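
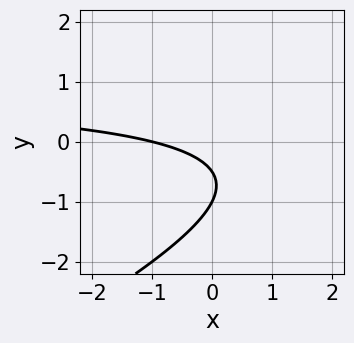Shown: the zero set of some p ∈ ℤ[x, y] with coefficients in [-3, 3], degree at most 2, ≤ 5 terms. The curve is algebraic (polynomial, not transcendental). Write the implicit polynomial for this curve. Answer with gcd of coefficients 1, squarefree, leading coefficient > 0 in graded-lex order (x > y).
x*y - 2*y^2 - x - 3*y - 1

1. The degree is 2 — no degree-1 curve has this shape.
2. From the visible intercepts: it meets the y-axis at y = -1 (among the integer gridlines); it meets the x-axis at x = -1 (among the integer gridlines).
3. Putting this together gives p.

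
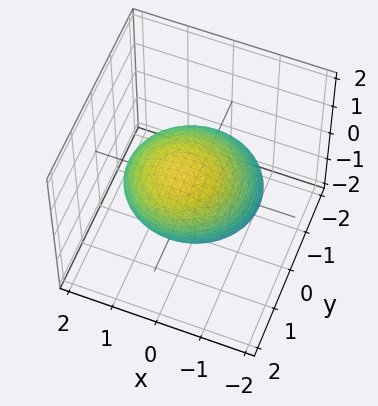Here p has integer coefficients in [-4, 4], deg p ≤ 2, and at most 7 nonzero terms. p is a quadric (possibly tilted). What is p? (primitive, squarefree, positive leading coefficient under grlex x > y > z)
(a) The degree is 2 — no degree-1 surface has this shape.
(b) The integer polynomial consistent with all of this is the stated p.

x^2 + y^2 - y*z + z^2 - 2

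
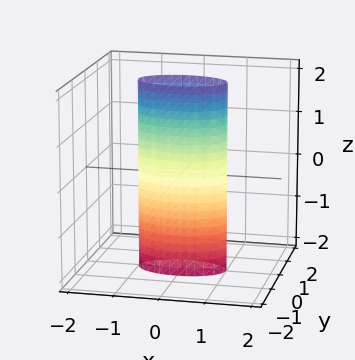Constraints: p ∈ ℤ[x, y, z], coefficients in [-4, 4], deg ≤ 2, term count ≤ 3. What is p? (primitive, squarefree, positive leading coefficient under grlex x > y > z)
1. Degree: constant cross-section along one axis; a quadric, so deg p = 2.
2. Symmetries: mirror symmetry x ↦ −x ⇒ only even powers of x; it's symmetric under z → −z, forcing even powers of z; the y ↦ −y reflection is a symmetry, so y appears only in even powers.
3. Observable constraints: among the integer gridlines, it crosses the x-axis at x ∈ {-1, 1}; it misses every integer gridline on the z-axis.
4. Together with the visible shape, these determine p as stated.

x^2 + 3*y^2 - 1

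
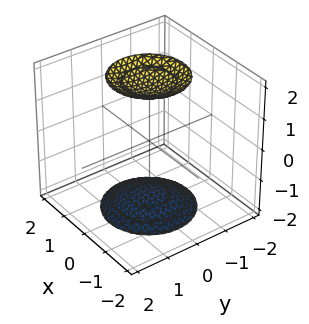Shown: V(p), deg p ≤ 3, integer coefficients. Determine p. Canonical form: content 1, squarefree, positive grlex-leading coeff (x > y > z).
x^2 + y^2 - z^2 + 3

(a) I count 2 distinct pieces. They look like related sheets of one shape, so recover p as a whole.
(b) deg p = 2. Two sheets facing apart; a quadric.
(c) Symmetries: mirror symmetry z ↦ −z ⇒ only even powers of z; every cross-section ⟂ z is a circle, so x, y appear only via x² + y².
(d) Against the integer gridlines: the surface avoids every integer x-axis point in the box; it misses every integer gridline on the y-axis; a circular section at z = 2 has radius exactly 1.
(e) Together with the visible shape, these determine p as stated.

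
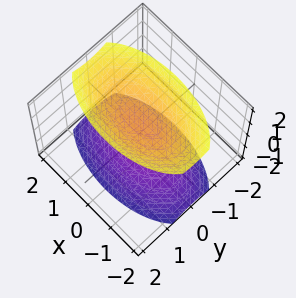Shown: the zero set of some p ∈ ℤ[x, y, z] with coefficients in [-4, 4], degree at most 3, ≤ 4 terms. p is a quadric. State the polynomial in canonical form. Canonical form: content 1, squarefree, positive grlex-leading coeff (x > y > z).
x^2 + 3*y^2 - 2*z^2 + 3

There are 2 components. They look like related sheets of one shape, so recover p as a whole.
The degree is 2 — two sheets facing apart; a quadric.
Symmetries: the x ↦ −x reflection is a symmetry, so x appears only in even powers; mirror symmetry z ↦ −z ⇒ only even powers of z; the y ↦ −y reflection is a symmetry, so y appears only in even powers.
Reading off the gridlines: the surface avoids every integer y-axis point in the box; the surface avoids every integer x-axis point in the box.
Solving for integer coefficients yields p as stated.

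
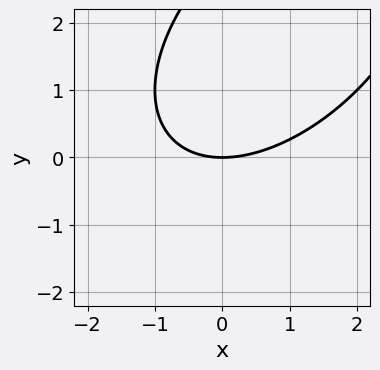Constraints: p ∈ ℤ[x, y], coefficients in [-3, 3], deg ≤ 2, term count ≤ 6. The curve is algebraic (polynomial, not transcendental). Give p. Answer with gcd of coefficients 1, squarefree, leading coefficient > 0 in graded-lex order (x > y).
x^2 - x*y + y^2 - 3*y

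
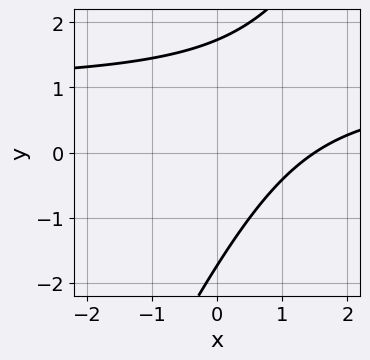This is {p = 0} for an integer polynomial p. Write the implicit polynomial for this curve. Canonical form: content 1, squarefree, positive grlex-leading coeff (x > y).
2*x*y - y^2 - 2*x + 3

The degree is 2 — a generic line meets the curve in up to 2 points.
Matching integer coefficients to the picture gives p.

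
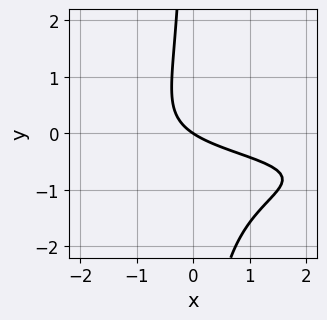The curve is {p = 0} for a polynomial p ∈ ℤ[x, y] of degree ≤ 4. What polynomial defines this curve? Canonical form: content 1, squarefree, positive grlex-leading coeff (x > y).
First, degree: a generic line meets the curve in up to 3 points, so deg p = 3.
Then, reading off the gridlines: one y-axis crossing is at y = 0; one x-axis crossing is at x = 0.
Finally, solving for integer coefficients yields p as stated.

3*x*y^2 + 3*x*y + 2*x + 3*y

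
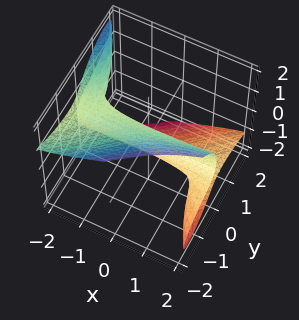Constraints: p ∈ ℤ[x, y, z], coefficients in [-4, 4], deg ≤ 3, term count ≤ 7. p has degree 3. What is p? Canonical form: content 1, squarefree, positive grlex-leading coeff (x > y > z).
3*x*y*z + y^3 + 2*z^3 + 3*y - z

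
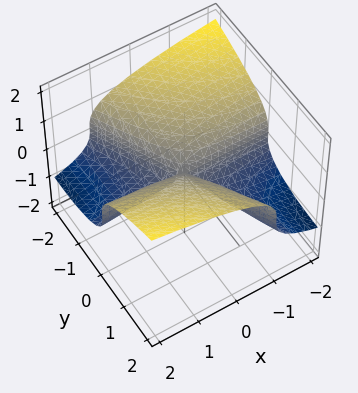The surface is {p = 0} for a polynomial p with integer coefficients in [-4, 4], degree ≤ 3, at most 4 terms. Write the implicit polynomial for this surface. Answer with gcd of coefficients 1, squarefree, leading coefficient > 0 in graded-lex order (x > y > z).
(a) deg p = 3.
(b) From the axis intercepts and sections: every point of the x-axis in the box is on the surface; it crosses the z-axis at the gridline z = 0; one y-axis crossing is at y = 0.
(c) The integer polynomial consistent with all of this is the stated p.

3*z^3 - 2*x*y - y^2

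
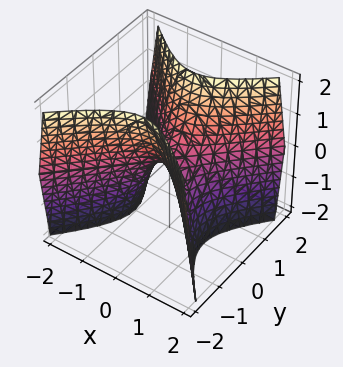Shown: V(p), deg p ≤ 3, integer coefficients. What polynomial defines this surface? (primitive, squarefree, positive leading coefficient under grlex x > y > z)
2*x^2 - 2*y^2 + z

The degree is 2 — a hyperbolic paraboloid; a quadric.
Symmetries: the y ↦ −y reflection is a symmetry, so y appears only in even powers; it's symmetric under x → −x, forcing even powers of x.
Checking where it meets the axes: it meets the y-axis at y = 0 (among the integer gridlines); one x-axis crossing is at x = 0; one z-axis crossing is at z = 0.
These observations pin down the coefficients.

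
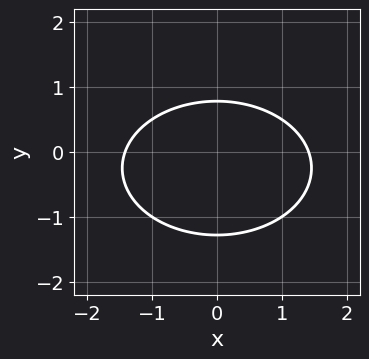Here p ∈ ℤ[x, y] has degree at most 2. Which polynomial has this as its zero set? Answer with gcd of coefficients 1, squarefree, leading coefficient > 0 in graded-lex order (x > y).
x^2 + 2*y^2 + y - 2

deg p = 2. A generic line meets the curve in up to 2 points.
Symmetries: mirror symmetry x ↦ −x ⇒ only even powers of x.
Fitting integer coefficients to these (and the overall shape) gives p.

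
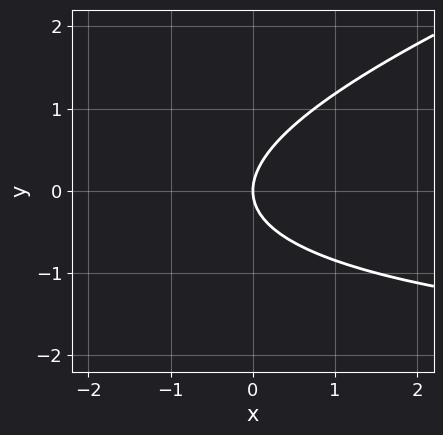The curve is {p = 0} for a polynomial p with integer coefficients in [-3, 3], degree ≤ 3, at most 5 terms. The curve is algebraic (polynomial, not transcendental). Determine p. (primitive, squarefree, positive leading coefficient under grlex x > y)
(a) deg p = 2.
(b) From the axis intercepts and sections: it crosses the y-axis at the gridline y = 0; it meets the x-axis at x = 0 (among the integer gridlines).
(c) Assembling these constraints gives the stated polynomial.

x*y - 3*y^2 + 3*x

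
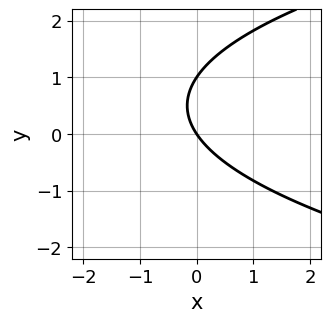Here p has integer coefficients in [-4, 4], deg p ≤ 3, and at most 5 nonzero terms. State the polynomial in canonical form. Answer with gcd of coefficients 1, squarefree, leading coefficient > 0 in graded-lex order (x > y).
(a) deg p = 2.
(b) Checking where it meets the axes: the y-axis gridline crossings are at y ∈ {0, 1}; it crosses the x-axis at the gridline x = 0.
(c) Solving for integer coefficients yields p as stated.

2*y^2 - 3*x - 2*y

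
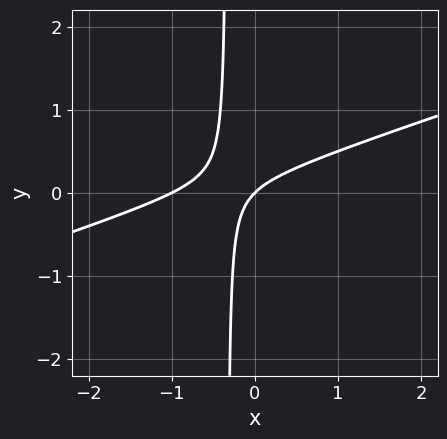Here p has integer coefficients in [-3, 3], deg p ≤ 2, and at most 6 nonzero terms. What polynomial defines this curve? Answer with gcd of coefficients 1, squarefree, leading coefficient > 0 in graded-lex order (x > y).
x^2 - 3*x*y + x - y

First, degree: the shape is more complex than any degree-1 curve, so deg p = 2.
Then, from the visible intercepts: the x-axis gridline crossings are at x ∈ {-1, 0}; it crosses the y-axis at the gridline y = 0.
Finally, matching integer coefficients to the picture gives p.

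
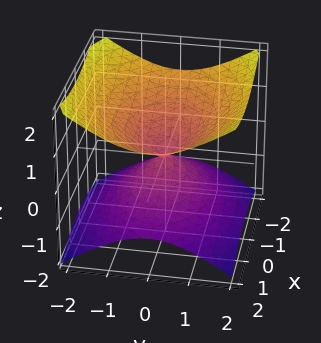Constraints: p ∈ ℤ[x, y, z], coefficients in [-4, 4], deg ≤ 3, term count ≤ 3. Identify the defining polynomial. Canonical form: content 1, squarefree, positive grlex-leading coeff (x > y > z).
First, deg p = 2. Two nappes meeting at a single point; a quadric.
Then, symmetries: the z ↦ −z reflection is a symmetry, so z appears only in even powers; the x ↦ −x reflection is a symmetry, so x appears only in even powers; it's symmetric under y → −y, forcing even powers of y.
Next, from the visible intercepts: one x-axis crossing is at x = 0; it crosses the z-axis at the gridline z = 0; one y-axis crossing is at y = 0.
Finally, the integer polynomial consistent with all of this is the stated p.

x^2 + 2*y^2 - 3*z^2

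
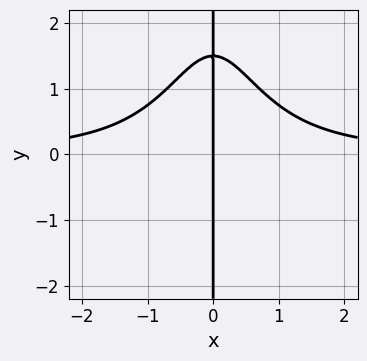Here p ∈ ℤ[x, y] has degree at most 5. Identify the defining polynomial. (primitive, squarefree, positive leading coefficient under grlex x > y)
Degree: a generic line meets the curve in up to 4 points, so deg p = 4.
Reading off the gridlines: the visible y-axis segment lies entirely on the curve; it meets the x-axis at x = 0 (among the integer gridlines).
These observations pin down the coefficients.

2*x^3*y + 2*x*y - 3*x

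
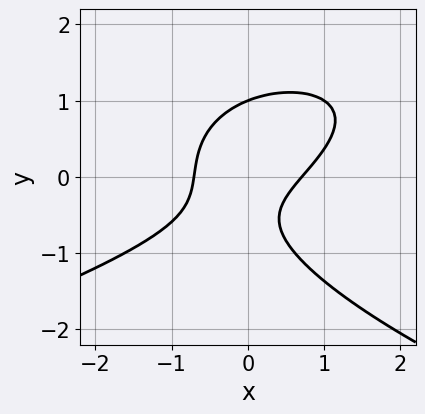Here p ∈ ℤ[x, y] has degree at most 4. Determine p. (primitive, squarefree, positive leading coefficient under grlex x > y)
(a) Degree: the shape is more complex than any degree-2 curve, so deg p = 3.
(b) From the visible intercepts: it crosses the y-axis at the gridline y = 1.
(c) Together with the visible shape, these determine p as stated.

2*y^3 + 2*x^2 - 2*x*y - y - 1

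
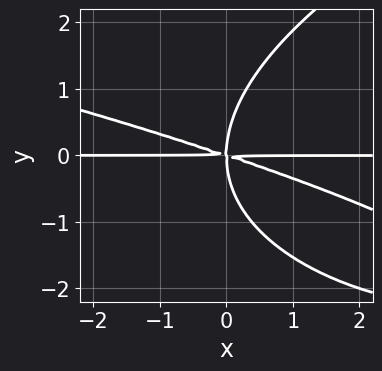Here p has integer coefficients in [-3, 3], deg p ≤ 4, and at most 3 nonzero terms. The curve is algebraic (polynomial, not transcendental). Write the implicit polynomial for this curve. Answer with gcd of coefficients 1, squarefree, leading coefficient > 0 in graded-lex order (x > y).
y^4 - x^2*y - 3*x*y^2

First, degree: no degree-3 curve has this shape, so deg p = 4.
Next, from the axis intercepts and sections: the visible x-axis segment lies entirely on the curve.
Finally, putting this together gives p.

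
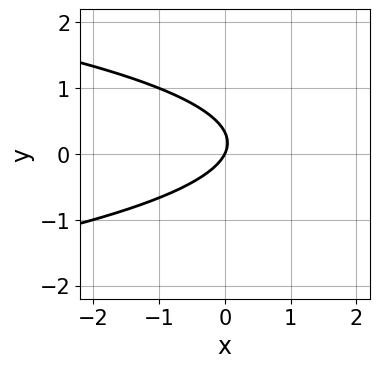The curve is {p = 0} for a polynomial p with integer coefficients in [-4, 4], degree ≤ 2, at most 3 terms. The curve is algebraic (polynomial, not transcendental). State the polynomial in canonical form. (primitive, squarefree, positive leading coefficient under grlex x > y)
First, deg p = 2. No degree-1 curve has this shape.
Then, against the integer gridlines: it meets the x-axis at x = 0 (among the integer gridlines); it crosses the y-axis at the gridline y = 0.
Finally, solving for integer coefficients yields p as stated.

3*y^2 + 2*x - y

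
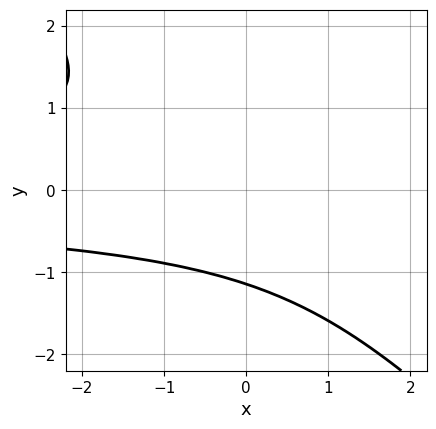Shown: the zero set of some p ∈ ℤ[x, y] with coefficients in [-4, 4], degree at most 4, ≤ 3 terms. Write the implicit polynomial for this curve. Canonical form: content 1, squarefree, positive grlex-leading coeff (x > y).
2*x*y^2 + 2*y^3 + 3

First, the degree is 3 — no degree-2 curve has this shape.
Next, observable constraints: it misses every integer gridline on the x-axis.
Finally, matching integer coefficients to the picture gives p.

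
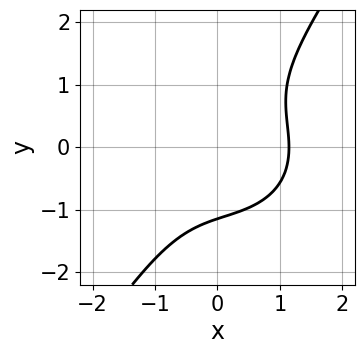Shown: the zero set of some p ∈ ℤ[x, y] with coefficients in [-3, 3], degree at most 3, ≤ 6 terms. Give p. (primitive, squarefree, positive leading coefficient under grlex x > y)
2*x^3 + 2*x*y^2 - 2*y^3 - 3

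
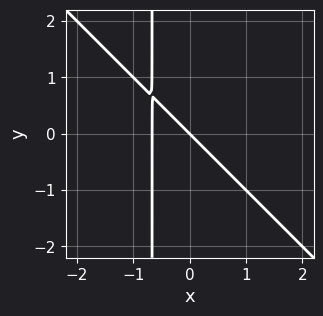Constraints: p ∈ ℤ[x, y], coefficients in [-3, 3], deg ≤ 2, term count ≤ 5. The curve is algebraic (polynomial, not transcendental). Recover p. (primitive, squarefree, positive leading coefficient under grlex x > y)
3*x^2 + 3*x*y + 2*x + 2*y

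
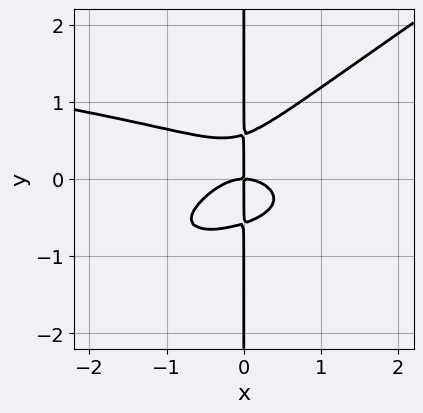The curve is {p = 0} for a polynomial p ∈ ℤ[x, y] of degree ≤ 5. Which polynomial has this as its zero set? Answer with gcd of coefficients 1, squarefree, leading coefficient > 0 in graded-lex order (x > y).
1. The degree is 4 — a generic line meets the curve in up to 4 points.
2. From the visible intercepts: every point of the y-axis in the box is on the curve; one x-axis crossing is at x = 0.
3. Assembling these constraints gives the stated polynomial.

2*x^2*y^2 - 3*x*y^3 + x^3 + x*y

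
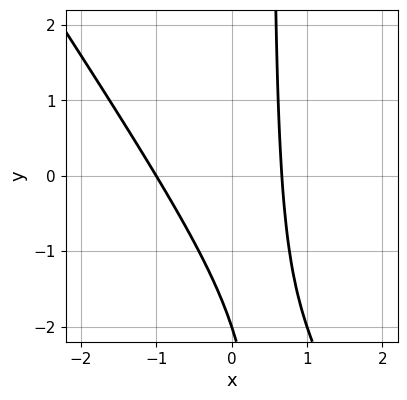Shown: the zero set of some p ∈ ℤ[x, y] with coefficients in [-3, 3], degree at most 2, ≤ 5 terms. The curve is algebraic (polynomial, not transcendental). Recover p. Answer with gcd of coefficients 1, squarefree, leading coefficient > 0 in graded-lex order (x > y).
(a) The degree is 2 — no degree-1 curve has this shape.
(b) Against the integer gridlines: it meets the y-axis at y = -2 (among the integer gridlines); one x-axis crossing is at x = -1.
(c) Matching integer coefficients to the picture gives p.

3*x^2 + 2*x*y + x - y - 2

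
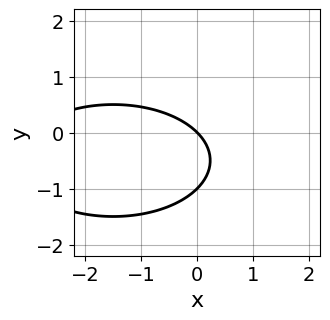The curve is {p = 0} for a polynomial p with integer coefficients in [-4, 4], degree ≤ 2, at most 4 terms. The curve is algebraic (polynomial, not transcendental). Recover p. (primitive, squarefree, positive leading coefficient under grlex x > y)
x^2 + 3*y^2 + 3*x + 3*y

First, degree: no degree-1 curve has this shape, so deg p = 2.
Then, from the axis intercepts and sections: the y-axis gridline crossings are at y ∈ {-1, 0}; it meets the x-axis at x = 0 (among the integer gridlines).
Finally, matching integer coefficients to the picture gives p.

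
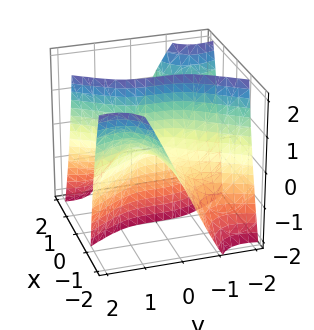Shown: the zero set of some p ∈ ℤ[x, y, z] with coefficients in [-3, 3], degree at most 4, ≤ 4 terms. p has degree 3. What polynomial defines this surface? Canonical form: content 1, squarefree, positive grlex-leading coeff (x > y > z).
3*x^2*y - y^3 + 3*x*z

First, deg p = 3. No degree-2 surface has this shape.
Then, observable constraints: the visible z-axis segment lies entirely on the surface; every point of the x-axis in the box is on the surface.
Finally, the integer polynomial consistent with all of this is the stated p.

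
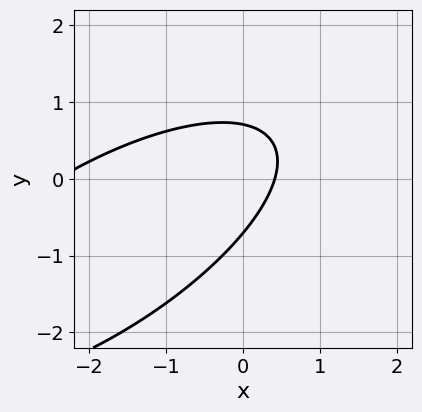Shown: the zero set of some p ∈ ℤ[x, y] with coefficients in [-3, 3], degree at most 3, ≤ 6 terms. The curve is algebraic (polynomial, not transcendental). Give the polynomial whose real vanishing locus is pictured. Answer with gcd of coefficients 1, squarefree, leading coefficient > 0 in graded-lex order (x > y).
(a) Degree: no degree-1 curve has this shape, so deg p = 2.
(b) Matching integer coefficients to the picture gives p.

x^2 - 2*x*y + 2*y^2 + 2*x - 1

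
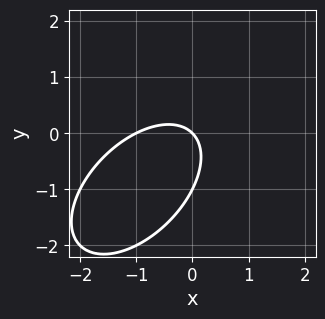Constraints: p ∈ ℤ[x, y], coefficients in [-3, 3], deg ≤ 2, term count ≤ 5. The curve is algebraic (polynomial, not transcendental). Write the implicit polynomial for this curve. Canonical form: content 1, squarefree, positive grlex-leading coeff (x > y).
Degree: the shape is more complex than any degree-1 curve, so deg p = 2.
Reading off the gridlines: the y-axis gridline crossings are at y ∈ {-1, 0}; the x-axis gridline crossings are at x ∈ {-1, 0}.
Fitting integer coefficients to these (and the overall shape) gives p.

x^2 - x*y + y^2 + x + y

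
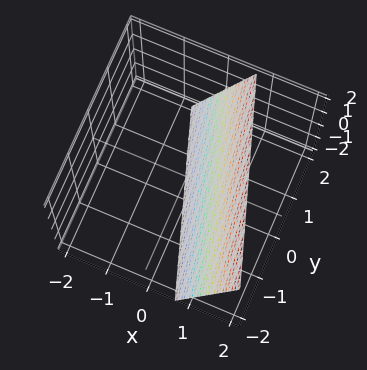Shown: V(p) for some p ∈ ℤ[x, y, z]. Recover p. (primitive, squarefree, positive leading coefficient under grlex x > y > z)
First, deg p = 1. The surface is flat (a plane).
Next, against the integer gridlines: it meets the z-axis at z = -2 (among the integer gridlines); it meets the y-axis at y = 2 (among the integer gridlines).
Finally, together with the visible shape, these determine p as stated.

3*x + y - z - 2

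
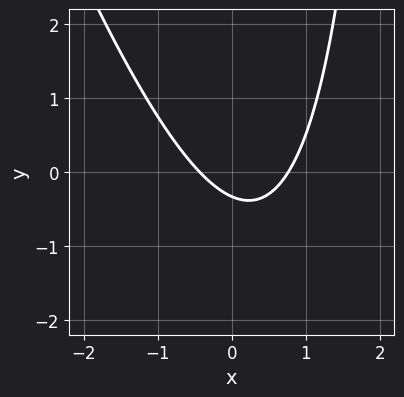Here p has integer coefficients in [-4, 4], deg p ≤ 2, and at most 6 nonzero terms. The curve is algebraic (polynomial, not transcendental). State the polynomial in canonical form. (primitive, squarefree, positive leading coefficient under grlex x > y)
(a) Degree: no degree-1 curve has this shape, so deg p = 2.
(b) Matching integer coefficients to the picture gives p.

3*x^2 + x*y - x - 3*y - 1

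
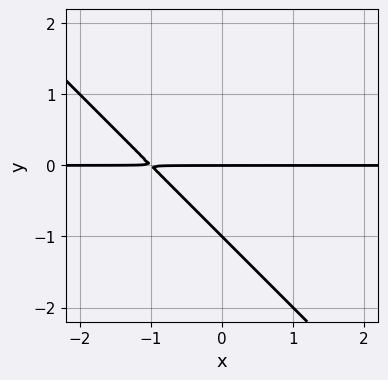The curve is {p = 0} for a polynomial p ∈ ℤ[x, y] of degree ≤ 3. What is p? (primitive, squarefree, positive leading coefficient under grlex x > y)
x*y + y^2 + y

1. The degree is 2 — a generic line meets the curve in up to 2 points.
2. Reading off the gridlines: the y-axis gridline crossings are at y ∈ {-1, 0}; every point of the x-axis in the box is on the curve.
3. Assembling these constraints gives the stated polynomial.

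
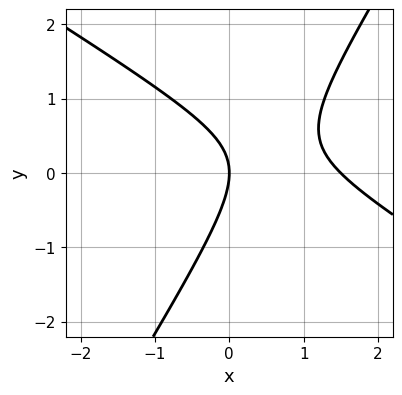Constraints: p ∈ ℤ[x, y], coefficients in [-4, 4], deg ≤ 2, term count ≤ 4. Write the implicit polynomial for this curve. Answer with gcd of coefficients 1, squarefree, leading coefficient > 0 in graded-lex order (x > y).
2*x^2 + 2*x*y - 2*y^2 - 3*x

deg p = 2.
Reading off the gridlines: it meets the y-axis at y = 0 (among the integer gridlines); it meets the x-axis at x = 0 (among the integer gridlines).
Matching integer coefficients to the picture gives p.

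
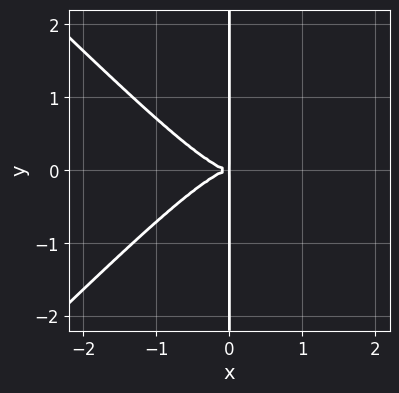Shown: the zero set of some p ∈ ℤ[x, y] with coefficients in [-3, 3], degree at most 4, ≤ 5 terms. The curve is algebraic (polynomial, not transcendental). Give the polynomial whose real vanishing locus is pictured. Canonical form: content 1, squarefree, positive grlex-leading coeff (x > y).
x^4 - x^2*y^2 + x*y^2

1. The degree is 4 — no degree-3 curve has this shape.
2. Symmetries: the y ↦ −y reflection is a symmetry, so y appears only in even powers.
3. Observable constraints: the visible y-axis segment lies entirely on the curve.
4. Assembling these constraints gives the stated polynomial.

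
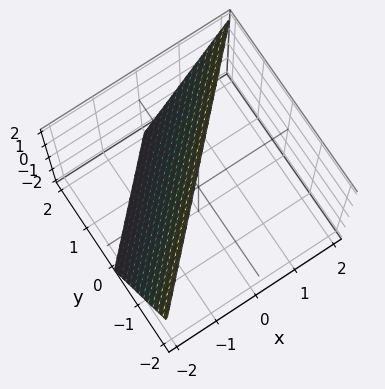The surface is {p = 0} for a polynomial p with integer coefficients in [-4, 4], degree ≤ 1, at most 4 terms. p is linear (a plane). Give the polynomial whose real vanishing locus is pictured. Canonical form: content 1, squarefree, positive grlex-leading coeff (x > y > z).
1. deg p = 1. Every cross-section is a straight line — this is a plane.
2. Observable constraints: it meets the z-axis at z = 2 (among the integer gridlines); it crosses the x-axis at the gridline x = -1; one y-axis crossing is at y = 1.
3. Together with the visible shape, these determine p as stated.

2*x - 2*y - z + 2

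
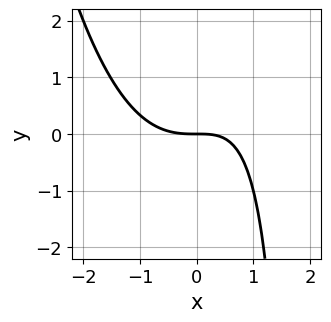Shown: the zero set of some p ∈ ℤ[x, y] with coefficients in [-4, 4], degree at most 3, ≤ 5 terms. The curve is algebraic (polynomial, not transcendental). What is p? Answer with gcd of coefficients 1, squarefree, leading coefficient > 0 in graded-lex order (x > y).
The degree is 3 — a generic line meets the curve in up to 3 points.
From the axis intercepts and sections: it meets the y-axis at y = 0 (among the integer gridlines); it meets the x-axis at x = 0 (among the integer gridlines).
Fitting integer coefficients to these (and the overall shape) gives p.

x^3 - x*y + 2*y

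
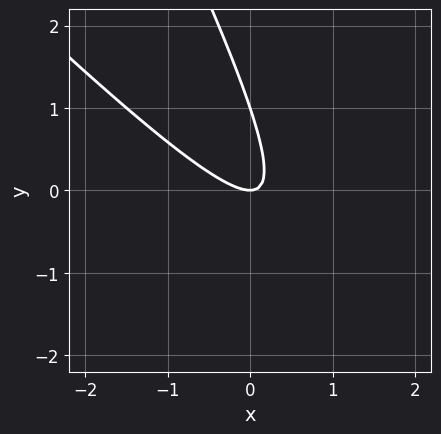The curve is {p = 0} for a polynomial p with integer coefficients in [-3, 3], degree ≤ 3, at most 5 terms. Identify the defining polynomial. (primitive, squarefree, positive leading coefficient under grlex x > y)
2*x^2 + 3*x*y + y^2 - y

1. The degree is 2 — no degree-1 curve has this shape.
2. Reading off the gridlines: among the integer gridlines, it crosses the y-axis at y ∈ {0, 1}; one x-axis crossing is at x = 0.
3. Together with the visible shape, these determine p as stated.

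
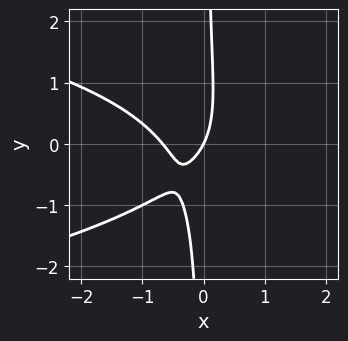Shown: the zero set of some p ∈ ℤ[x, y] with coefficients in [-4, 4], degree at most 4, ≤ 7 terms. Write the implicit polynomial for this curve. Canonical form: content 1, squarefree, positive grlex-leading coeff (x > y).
3*x*y^2 + 3*x^2 + x*y + 2*x - y

1. Degree: the shape is more complex than any degree-2 curve, so deg p = 3.
2. From the axis intercepts and sections: one y-axis crossing is at y = 0; it meets the x-axis at x = 0 (among the integer gridlines).
3. The integer polynomial consistent with all of this is the stated p.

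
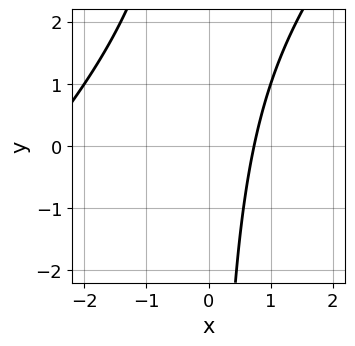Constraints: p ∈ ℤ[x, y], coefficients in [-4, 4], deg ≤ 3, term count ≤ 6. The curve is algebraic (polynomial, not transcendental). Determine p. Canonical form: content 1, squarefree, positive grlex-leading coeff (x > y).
x^2 - x*y + 2*x - 2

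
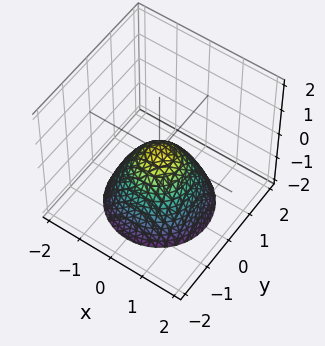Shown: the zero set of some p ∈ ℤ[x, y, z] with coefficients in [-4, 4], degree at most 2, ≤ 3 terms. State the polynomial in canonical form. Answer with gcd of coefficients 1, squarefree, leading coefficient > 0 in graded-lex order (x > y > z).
x^2 + y^2 + z

1. The degree is 2 — a single bowl opening along one axis; a quadric.
2. Symmetries: rotational symmetry about the z-axis ⇒ p depends on x, y only through x² + y².
3. From the visible intercepts: it crosses the z-axis at the gridline z = 0; it crosses the y-axis at the gridline y = 0.
4. The integer polynomial consistent with all of this is the stated p.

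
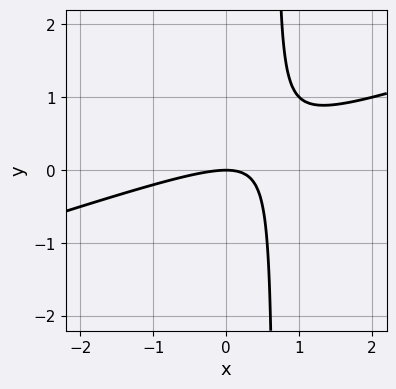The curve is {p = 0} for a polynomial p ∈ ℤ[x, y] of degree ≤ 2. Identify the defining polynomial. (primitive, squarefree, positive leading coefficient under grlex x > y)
x^2 - 3*x*y + 2*y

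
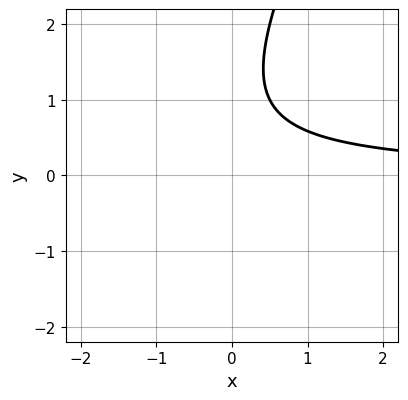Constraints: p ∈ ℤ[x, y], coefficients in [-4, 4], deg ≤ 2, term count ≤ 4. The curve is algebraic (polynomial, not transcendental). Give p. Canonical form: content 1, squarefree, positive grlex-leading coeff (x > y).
(a) Degree: a generic line meets the curve in up to 2 points, so deg p = 2.
(b) From the visible intercepts: it misses every integer gridline on the y-axis; no x-intercept at any integer in the box.
(c) Putting this together gives p.

2*x*y - y^2 + 2*y - 2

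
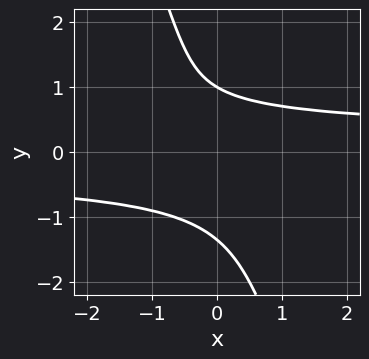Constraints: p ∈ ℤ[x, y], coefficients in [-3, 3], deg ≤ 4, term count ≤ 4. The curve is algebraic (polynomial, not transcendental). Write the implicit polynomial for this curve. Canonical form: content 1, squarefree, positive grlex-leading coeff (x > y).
1. The degree is 4 — no degree-3 curve has this shape.
2. Observable constraints: no x-intercept at any integer in the box; it meets the y-axis at y = 1 (among the integer gridlines).
3. Solving for integer coefficients yields p as stated.

3*x*y^3 + y^4 + y - 2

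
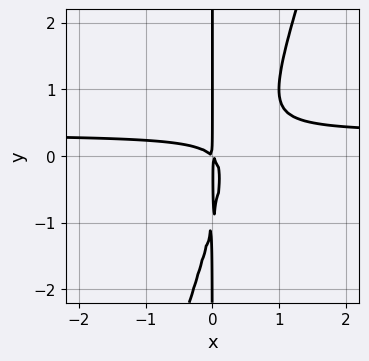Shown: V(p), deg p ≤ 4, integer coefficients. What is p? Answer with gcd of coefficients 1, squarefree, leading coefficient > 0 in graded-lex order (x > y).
deg p = 3.
From the axis intercepts and sections: every point of the y-axis in the box is on the curve.
Putting this together gives p.

3*x^2*y - x*y^2 - x^2 - x*y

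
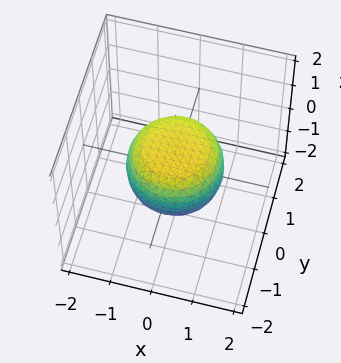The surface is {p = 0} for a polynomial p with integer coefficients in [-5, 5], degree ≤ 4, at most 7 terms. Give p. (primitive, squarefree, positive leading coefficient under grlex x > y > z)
2*x^4 + 4*x^2*y^2 + 2*y^4 - x^2 - y^2 + 3*z^2 - 2

Degree: the shape is more complex than any degree-3 surface, so deg p = 4.
Symmetries: the surface is invariant under rotation about z: p = q(x² + y², z).
Observable constraints: a circular section at z = 0 has radius between 1 and 2.
These observations pin down the coefficients.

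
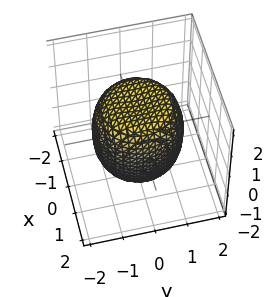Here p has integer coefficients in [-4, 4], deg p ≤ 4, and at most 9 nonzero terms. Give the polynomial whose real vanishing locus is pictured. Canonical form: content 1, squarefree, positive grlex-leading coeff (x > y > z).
2*x^4 + 4*x^2*y^2 + 2*y^4 - 2*x^2 - 2*y^2 + 2*z^2 - 3

1. Degree: the shape is more complex than any degree-3 surface, so deg p = 4.
2. Symmetries: every cross-section ⟂ z is a circle, so x, y appear only via x² + y².
3. From the visible intercepts: a circular section at z = 0 has radius between 1 and 2.
4. Matching integer coefficients to the picture gives p.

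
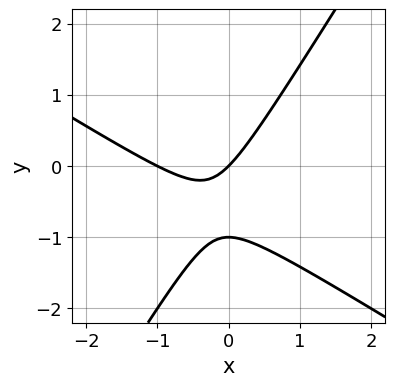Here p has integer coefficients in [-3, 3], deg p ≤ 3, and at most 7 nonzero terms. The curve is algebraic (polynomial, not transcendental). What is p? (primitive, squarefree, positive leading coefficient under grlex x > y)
Degree: a generic line meets the curve in up to 2 points, so deg p = 2.
From the visible intercepts: the y-axis gridline crossings are at y ∈ {-1, 0}; the x-axis gridline crossings are at x ∈ {-1, 0}.
Matching integer coefficients to the picture gives p.

x^2 + x*y - y^2 + x - y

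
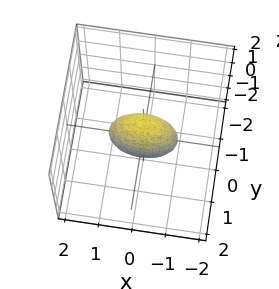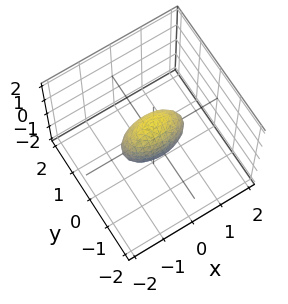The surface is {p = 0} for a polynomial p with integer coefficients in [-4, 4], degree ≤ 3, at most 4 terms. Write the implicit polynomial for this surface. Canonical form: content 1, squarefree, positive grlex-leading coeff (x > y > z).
deg p = 2. Bounded and convex; a quadric.
Symmetries: it's symmetric under x → −x, forcing even powers of x; the z ↦ −z reflection is a symmetry, so z appears only in even powers; the y ↦ −y reflection is a symmetry, so y appears only in even powers.
Reading off the gridlines: the x-axis gridline crossings are at x ∈ {-1, 1}; the z-axis gridline crossings are at z ∈ {-1, 1}.
Fitting integer coefficients to these (and the overall shape) gives p.

x^2 + 3*y^2 + z^2 - 1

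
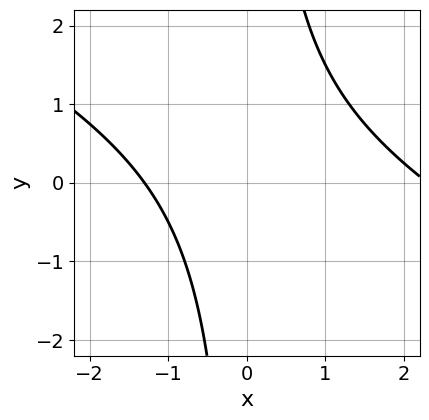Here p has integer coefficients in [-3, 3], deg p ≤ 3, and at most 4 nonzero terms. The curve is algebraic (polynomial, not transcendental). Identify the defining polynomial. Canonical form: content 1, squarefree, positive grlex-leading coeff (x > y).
(a) The degree is 2 — a generic line meets the curve in up to 2 points.
(b) From the axis intercepts and sections: it misses every integer gridline on the y-axis.
(c) The integer polynomial consistent with all of this is the stated p.

x^2 + 2*x*y - x - 3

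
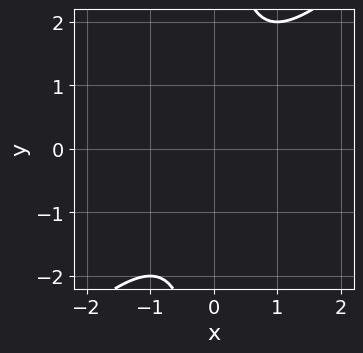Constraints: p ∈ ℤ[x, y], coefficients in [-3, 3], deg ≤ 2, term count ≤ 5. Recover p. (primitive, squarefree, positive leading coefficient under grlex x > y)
(a) deg p = 2.
(b) Observable constraints: no x-intercept at any integer in the box; the curve avoids every integer y-axis point in the box.
(c) Matching integer coefficients to the picture gives p.

x^2 - x*y + 1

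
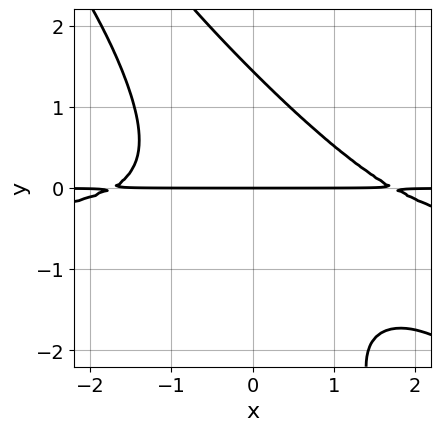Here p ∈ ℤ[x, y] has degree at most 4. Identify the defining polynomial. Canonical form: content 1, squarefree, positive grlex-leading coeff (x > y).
2*x^2*y^2 + 3*x*y^3 + y^4 + x^2*y - 3*y

(a) Degree: no degree-3 curve has this shape, so deg p = 4.
(b) From the axis intercepts and sections: it meets the y-axis at y = 0 (among the integer gridlines); the visible x-axis segment lies entirely on the curve.
(c) The integer polynomial consistent with all of this is the stated p.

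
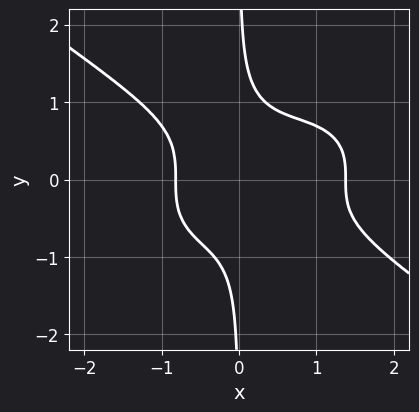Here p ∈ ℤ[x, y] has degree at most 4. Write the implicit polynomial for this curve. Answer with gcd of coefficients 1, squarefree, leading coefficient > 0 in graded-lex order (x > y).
x^4 + 3*x*y^3 - x^3 - 1

First, degree: the shape is more complex than any degree-3 curve, so deg p = 4.
Then, from the visible intercepts: no y-intercept at any integer in the box.
Finally, these observations pin down the coefficients.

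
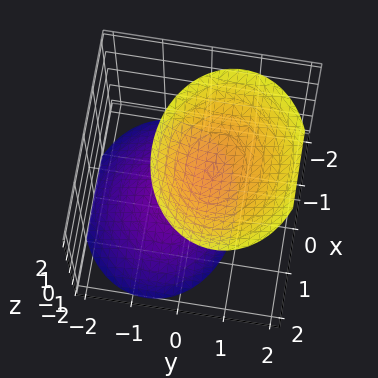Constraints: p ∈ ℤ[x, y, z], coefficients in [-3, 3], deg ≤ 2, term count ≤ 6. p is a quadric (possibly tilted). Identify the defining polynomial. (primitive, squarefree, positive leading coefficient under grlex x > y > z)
1. I count 2 distinct pieces. They look like related sheets of one shape, so recover p as a whole.
2. deg p = 2. No degree-1 surface has this shape.
3. Against the integer gridlines: the surface avoids every integer y-axis point in the box; it misses every integer gridline on the x-axis.
4. Putting this together gives p.

2*x^2 + 3*y^2 - 2*y*z - 2*z^2 + 3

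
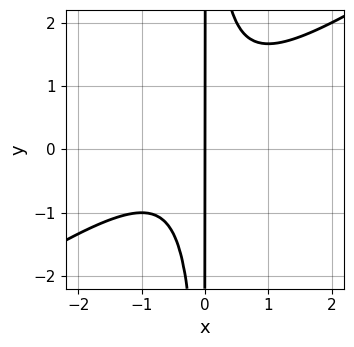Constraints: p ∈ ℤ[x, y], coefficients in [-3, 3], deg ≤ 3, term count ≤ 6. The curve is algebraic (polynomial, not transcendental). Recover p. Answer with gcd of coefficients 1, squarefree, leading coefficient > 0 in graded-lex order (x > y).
First, the degree is 3 — no degree-2 curve has this shape.
Next, from the visible intercepts: the visible y-axis segment lies entirely on the curve; it crosses the x-axis at the gridline x = 0.
Finally, solving for integer coefficients yields p as stated.

2*x^3 - 3*x^2*y + x^2 + 2*x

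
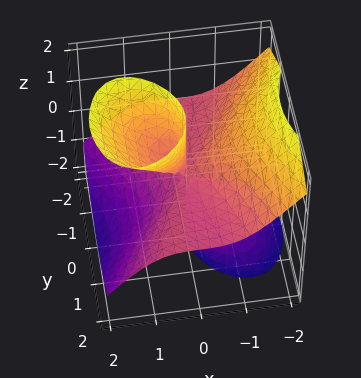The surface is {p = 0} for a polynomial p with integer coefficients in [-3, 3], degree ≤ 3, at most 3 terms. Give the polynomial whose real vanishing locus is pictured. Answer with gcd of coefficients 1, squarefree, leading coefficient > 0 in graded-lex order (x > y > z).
x^3 - x*z^2 + y^2*z

First, the picture has 2 separate pieces.
Then, degree: the shape is more complex than any degree-2 surface, so deg p = 3.
Then, reading off the gridlines: the visible z-axis segment lies entirely on the surface; it meets the x-axis at x = 0 (among the integer gridlines); every point of the y-axis in the box is on the surface.
Finally, together with the visible shape, these determine p as stated.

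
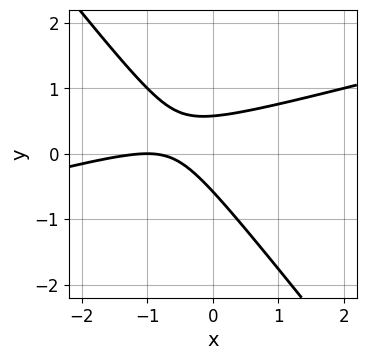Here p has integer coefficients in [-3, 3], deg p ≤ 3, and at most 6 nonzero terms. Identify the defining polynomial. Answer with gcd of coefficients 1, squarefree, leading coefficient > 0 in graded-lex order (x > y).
x^2 - 3*x*y - 3*y^2 + 2*x + 1

1. The degree is 2 — no degree-1 curve has this shape.
2. Against the integer gridlines: one x-axis crossing is at x = -1.
3. Solving for integer coefficients yields p as stated.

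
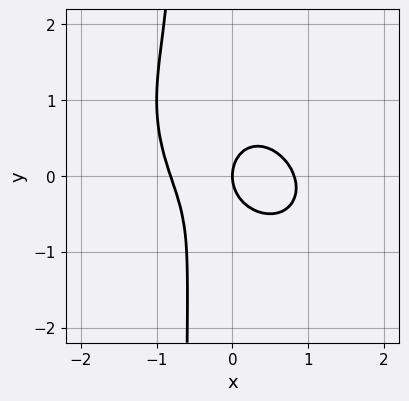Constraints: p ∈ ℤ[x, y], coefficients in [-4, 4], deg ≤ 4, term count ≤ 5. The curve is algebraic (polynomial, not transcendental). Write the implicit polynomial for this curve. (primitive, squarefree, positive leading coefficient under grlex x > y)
3*x^3 + 2*x^2*y + 3*x*y^2 + 2*y^2 - 2*x

(a) The degree is 3 — no degree-2 curve has this shape.
(b) From the visible intercepts: it crosses the x-axis at the gridline x = 0; it crosses the y-axis at the gridline y = 0.
(c) Assembling these constraints gives the stated polynomial.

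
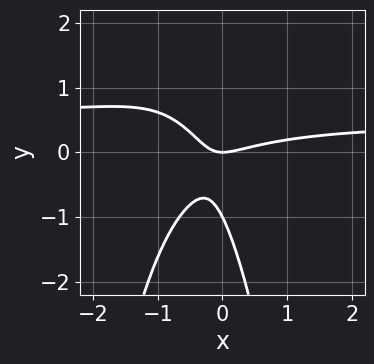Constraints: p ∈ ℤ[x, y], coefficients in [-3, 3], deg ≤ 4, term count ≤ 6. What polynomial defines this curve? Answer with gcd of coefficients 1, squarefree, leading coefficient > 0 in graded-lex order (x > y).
(a) The degree is 3 — no degree-2 curve has this shape.
(b) Against the integer gridlines: among the integer gridlines, it crosses the y-axis at y ∈ {-1, 0}; it crosses the x-axis at the gridline x = 0.
(c) Assembling these constraints gives the stated polynomial.

2*x^2*y - x^2 + 2*x*y + y^2 + y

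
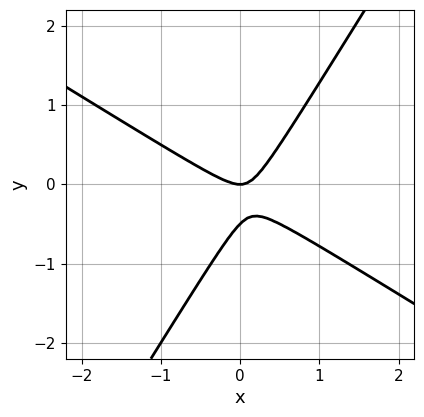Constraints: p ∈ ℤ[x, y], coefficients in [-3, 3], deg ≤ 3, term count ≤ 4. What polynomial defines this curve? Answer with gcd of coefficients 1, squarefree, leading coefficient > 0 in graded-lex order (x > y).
First, degree: no degree-1 curve has this shape, so deg p = 2.
Then, from the axis intercepts and sections: it crosses the x-axis at the gridline x = 0; it crosses the y-axis at the gridline y = 0.
Finally, these observations pin down the coefficients.

2*x^2 + 2*x*y - 2*y^2 - y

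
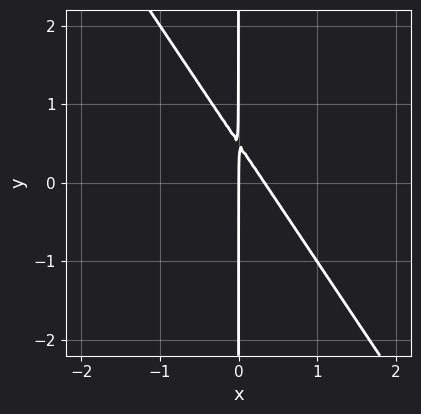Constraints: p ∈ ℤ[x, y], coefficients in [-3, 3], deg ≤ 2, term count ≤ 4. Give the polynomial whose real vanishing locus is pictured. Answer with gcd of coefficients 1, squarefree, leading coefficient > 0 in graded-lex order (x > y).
3*x^2 + 2*x*y - x

(a) deg p = 2. The shape is more complex than any degree-1 curve.
(b) Checking where it meets the axes: it crosses the x-axis at the gridline x = 0; every point of the y-axis in the box is on the curve.
(c) Fitting integer coefficients to these (and the overall shape) gives p.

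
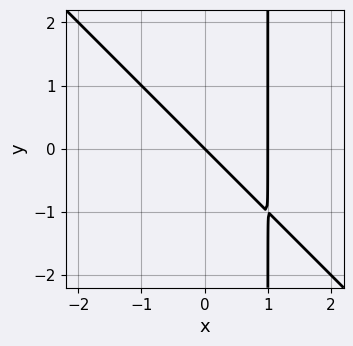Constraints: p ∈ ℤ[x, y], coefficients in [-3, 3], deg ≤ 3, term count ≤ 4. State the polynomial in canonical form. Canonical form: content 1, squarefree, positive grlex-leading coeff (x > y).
x^2 + x*y - x - y

Degree: a generic line meets the curve in up to 2 points, so deg p = 2.
From the axis intercepts and sections: it crosses the y-axis at the gridline y = 0; the x-axis gridline crossings are at x ∈ {0, 1}.
Fitting integer coefficients to these (and the overall shape) gives p.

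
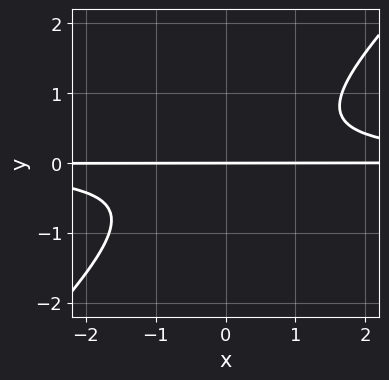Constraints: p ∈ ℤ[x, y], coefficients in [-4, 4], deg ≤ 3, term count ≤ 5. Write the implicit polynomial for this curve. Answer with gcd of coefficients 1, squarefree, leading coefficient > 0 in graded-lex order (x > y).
First, degree: no degree-2 curve has this shape, so deg p = 3.
Then, from the visible intercepts: every point of the x-axis in the box is on the curve; one y-axis crossing is at y = 0.
Finally, fitting integer coefficients to these (and the overall shape) gives p.

3*x*y^2 - 3*y^3 - 2*y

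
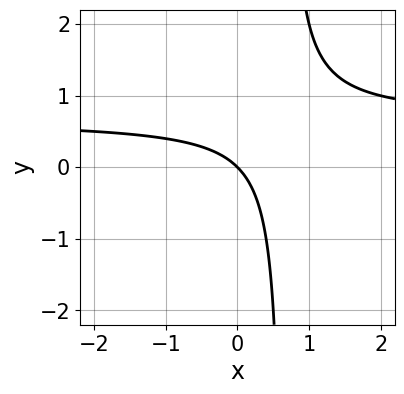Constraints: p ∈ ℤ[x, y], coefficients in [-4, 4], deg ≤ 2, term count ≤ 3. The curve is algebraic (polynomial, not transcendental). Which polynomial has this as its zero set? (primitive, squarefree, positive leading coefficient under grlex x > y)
(a) The degree is 2 — a generic line meets the curve in up to 2 points.
(b) From the axis intercepts and sections: one x-axis crossing is at x = 0; one y-axis crossing is at y = 0.
(c) Putting this together gives p.

3*x*y - 2*x - 2*y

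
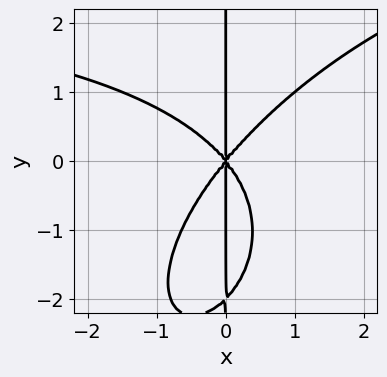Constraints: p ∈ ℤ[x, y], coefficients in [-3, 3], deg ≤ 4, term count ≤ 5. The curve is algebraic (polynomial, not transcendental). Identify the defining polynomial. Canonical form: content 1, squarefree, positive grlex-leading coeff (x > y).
x^3*y - x^2*y^2 + x*y^3 - 3*x^3 + 2*x*y^2

(a) Degree: no degree-3 curve has this shape, so deg p = 4.
(b) Observable constraints: every point of the y-axis in the box is on the curve; one x-axis crossing is at x = 0.
(c) Matching integer coefficients to the picture gives p.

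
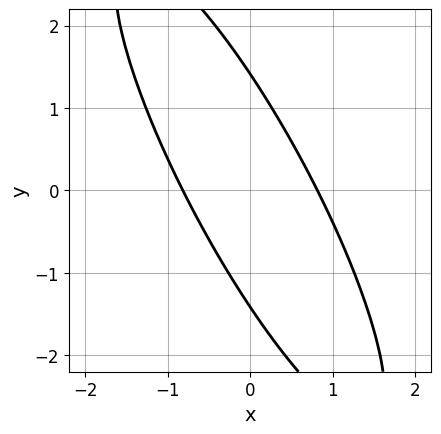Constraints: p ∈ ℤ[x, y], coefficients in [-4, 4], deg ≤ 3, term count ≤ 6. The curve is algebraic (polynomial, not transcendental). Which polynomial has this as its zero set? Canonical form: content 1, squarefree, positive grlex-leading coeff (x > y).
3*x^2 + 3*x*y + y^2 - 2

(a) The degree is 2 — no degree-1 curve has this shape.
(b) Solving for integer coefficients yields p as stated.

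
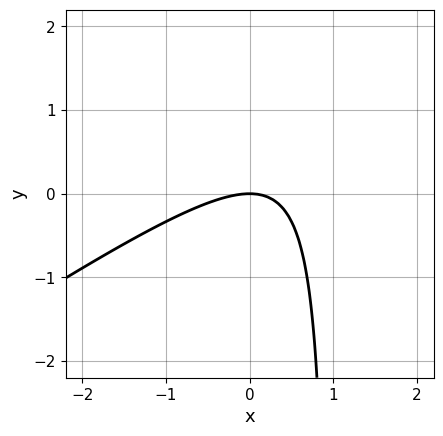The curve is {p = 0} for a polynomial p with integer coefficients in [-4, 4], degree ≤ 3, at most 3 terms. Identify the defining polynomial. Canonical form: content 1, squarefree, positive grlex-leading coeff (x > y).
(a) deg p = 2.
(b) From the axis intercepts and sections: it crosses the y-axis at the gridline y = 0; it crosses the x-axis at the gridline x = 0.
(c) Assembling these constraints gives the stated polynomial.

2*x^2 - 3*x*y + 3*y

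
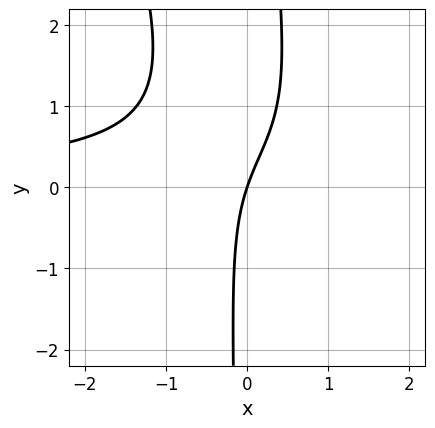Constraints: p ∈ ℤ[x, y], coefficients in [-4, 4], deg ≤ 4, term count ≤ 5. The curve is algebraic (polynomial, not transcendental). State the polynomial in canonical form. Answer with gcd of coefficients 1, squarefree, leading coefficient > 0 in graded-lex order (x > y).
2*x^2*y + x*y^2 - 2*x*y + 3*x - y

(a) Degree: no degree-2 curve has this shape, so deg p = 3.
(b) Checking where it meets the axes: it crosses the y-axis at the gridline y = 0; it crosses the x-axis at the gridline x = 0.
(c) Assembling these constraints gives the stated polynomial.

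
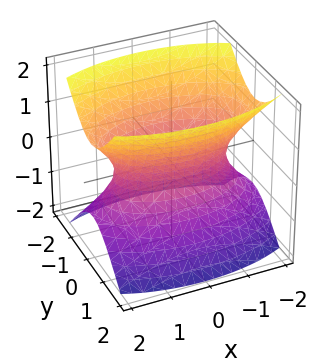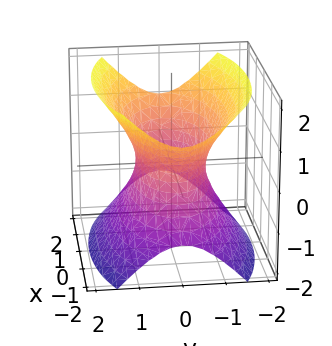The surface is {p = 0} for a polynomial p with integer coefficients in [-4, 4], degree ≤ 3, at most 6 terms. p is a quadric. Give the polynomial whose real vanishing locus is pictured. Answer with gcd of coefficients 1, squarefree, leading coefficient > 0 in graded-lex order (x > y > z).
The degree is 2 — one connected sheet with a waist; a quadric.
Symmetries: it's symmetric under x → −x, forcing even powers of x; mirror symmetry z ↦ −z ⇒ only even powers of z; the y ↦ −y reflection is a symmetry, so y appears only in even powers.
Reading off the gridlines: the surface avoids every integer z-axis point in the box.
Putting this together gives p.

x^2 + 3*y^2 - 2*z^2 - 2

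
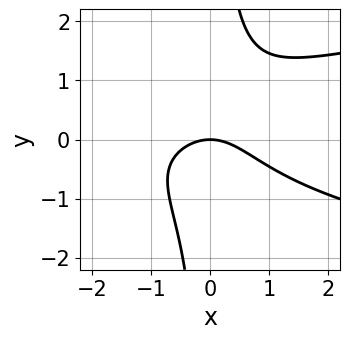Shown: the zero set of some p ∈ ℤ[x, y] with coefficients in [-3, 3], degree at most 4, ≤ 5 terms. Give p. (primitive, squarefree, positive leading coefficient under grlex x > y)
(a) The degree is 3 — the shape is more complex than any degree-2 curve.
(b) Reading off the gridlines: one x-axis crossing is at x = 0; one y-axis crossing is at y = 0.
(c) Together with the visible shape, these determine p as stated.

3*x*y^2 - 2*x^2 - 3*y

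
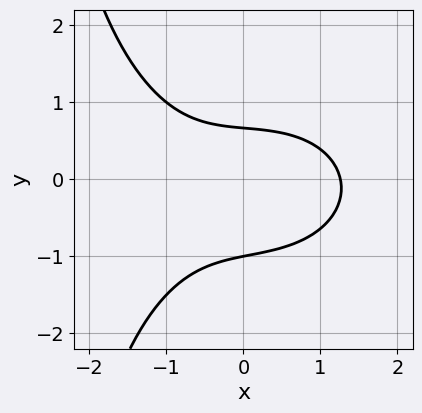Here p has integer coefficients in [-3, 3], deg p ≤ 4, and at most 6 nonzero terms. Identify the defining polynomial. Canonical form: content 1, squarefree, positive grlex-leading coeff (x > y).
x^3 + x*y^2 + 3*y^2 + y - 2

(a) Degree: the shape is more complex than any degree-2 curve, so deg p = 3.
(b) Observable constraints: one y-axis crossing is at y = -1.
(c) Assembling these constraints gives the stated polynomial.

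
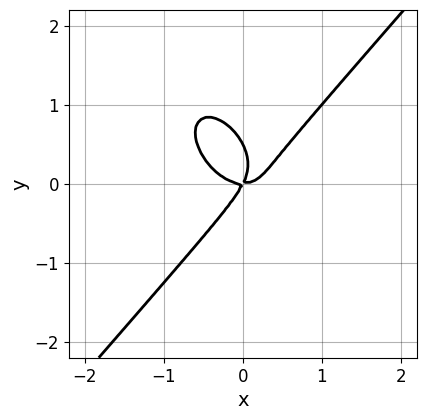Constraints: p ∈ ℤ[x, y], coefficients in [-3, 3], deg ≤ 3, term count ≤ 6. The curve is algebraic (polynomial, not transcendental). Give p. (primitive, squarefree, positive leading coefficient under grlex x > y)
3*x^3 - 2*y^3 - 2*x*y + y^2

1. Degree: the shape is more complex than any degree-2 curve, so deg p = 3.
2. Checking where it meets the axes: one x-axis crossing is at x = 0; one y-axis crossing is at y = 0.
3. Solving for integer coefficients yields p as stated.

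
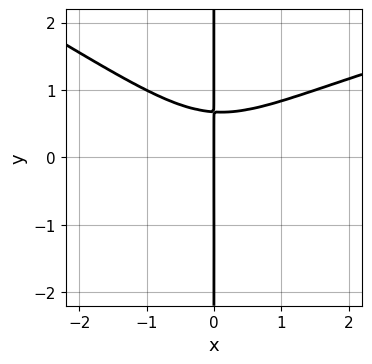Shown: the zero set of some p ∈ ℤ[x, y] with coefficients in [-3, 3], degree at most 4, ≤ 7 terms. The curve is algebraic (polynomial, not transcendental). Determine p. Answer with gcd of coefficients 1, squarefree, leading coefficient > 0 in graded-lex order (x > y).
x^2*y^2 + 2*x*y^3 - 2*x^3 + 3*x*y^2 - 2*x

(a) The degree is 4 — no degree-3 curve has this shape.
(b) Reading off the gridlines: the visible y-axis segment lies entirely on the curve; one x-axis crossing is at x = 0.
(c) Putting this together gives p.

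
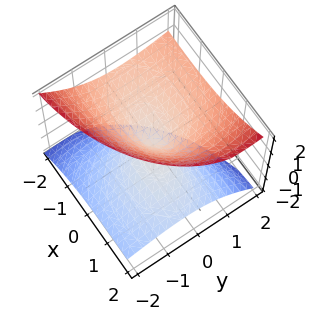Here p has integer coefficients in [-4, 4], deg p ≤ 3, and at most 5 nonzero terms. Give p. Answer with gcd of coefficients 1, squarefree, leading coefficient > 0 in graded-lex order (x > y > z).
x^2 + 3*x*z + 2*y^2 - 3*y*z - 3*z^2

1. deg p = 2.
2. Against the integer gridlines: it crosses the x-axis at the gridline x = 0; it crosses the y-axis at the gridline y = 0; it crosses the z-axis at the gridline z = 0.
3. Solving for integer coefficients yields p as stated.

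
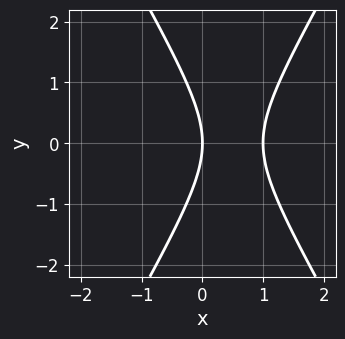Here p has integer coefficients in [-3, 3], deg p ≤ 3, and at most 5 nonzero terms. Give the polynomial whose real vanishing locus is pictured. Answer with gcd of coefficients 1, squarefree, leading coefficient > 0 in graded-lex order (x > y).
First, deg p = 2. A generic line meets the curve in up to 2 points.
Then, symmetries: the y ↦ −y reflection is a symmetry, so y appears only in even powers.
Then, observable constraints: the x-axis gridline crossings are at x ∈ {0, 1}; one y-axis crossing is at y = 0.
Finally, together with the visible shape, these determine p as stated.

3*x^2 - y^2 - 3*x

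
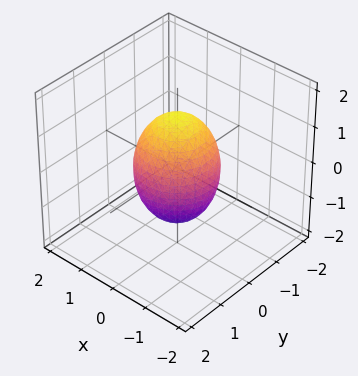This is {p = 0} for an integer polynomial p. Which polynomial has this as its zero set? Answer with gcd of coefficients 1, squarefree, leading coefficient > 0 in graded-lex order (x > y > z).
2*x^2 + 2*y^2 + z^2 - 2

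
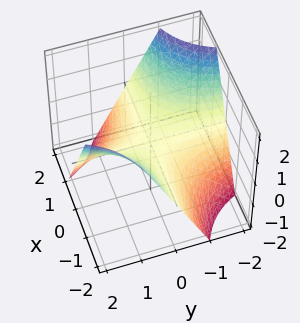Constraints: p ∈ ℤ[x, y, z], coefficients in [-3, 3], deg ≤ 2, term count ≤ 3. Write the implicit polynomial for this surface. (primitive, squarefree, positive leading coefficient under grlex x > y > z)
x*y + z

1. deg p = 2.
2. Checking where it meets the axes: one z-axis crossing is at z = 0; every point of the x-axis in the box is on the surface; the visible y-axis segment lies entirely on the surface.
3. These observations pin down the coefficients.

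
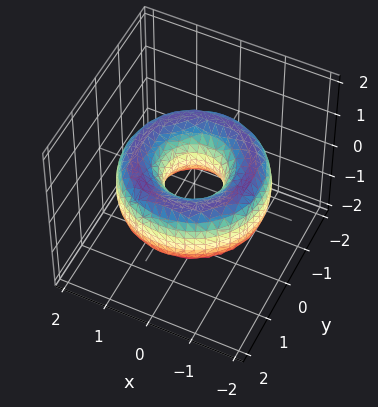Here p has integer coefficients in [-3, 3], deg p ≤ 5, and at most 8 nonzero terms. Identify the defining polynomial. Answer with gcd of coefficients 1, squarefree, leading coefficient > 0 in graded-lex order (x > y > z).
The degree is 4 — no degree-3 surface has this shape.
Symmetries: rotational symmetry about the z-axis ⇒ p depends on x, y only through x² + y².
Checking where it meets the axes: the surface avoids every integer z-axis point in the box; a circular section at z = 0 has radius between 0 and 1.
Solving for integer coefficients yields p as stated.

x^4 + 2*x^2*y^2 + y^4 - 3*x^2 - 3*y^2 + 2*z^2 + 1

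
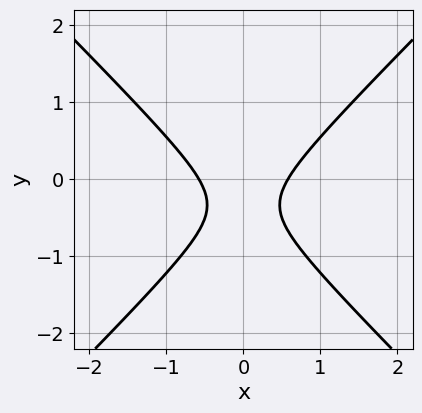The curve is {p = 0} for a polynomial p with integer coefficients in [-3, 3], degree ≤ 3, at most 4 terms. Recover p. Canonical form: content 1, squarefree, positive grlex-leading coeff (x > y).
(a) Degree: no degree-1 curve has this shape, so deg p = 2.
(b) Symmetries: it's symmetric under x → −x, forcing even powers of x.
(c) Against the integer gridlines: it misses every integer gridline on the y-axis.
(d) The integer polynomial consistent with all of this is the stated p.

3*x^2 - 3*y^2 - 2*y - 1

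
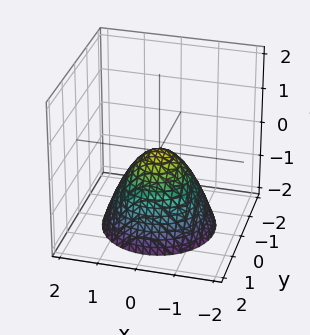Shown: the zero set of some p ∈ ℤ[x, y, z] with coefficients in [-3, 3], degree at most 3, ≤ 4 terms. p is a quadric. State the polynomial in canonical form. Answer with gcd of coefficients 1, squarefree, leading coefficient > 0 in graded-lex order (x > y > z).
x^2 + y^2 + z

(a) The degree is 2 — a paraboloid; a quadric.
(b) Symmetries: the z-axis is an axis of rotation, so x and y enter only as x² + y².
(c) From the axis intercepts and sections: it meets the y-axis at y = 0 (among the integer gridlines); it meets the z-axis at z = 0 (among the integer gridlines); a circular section at z = -2 has radius between 1 and 2.
(d) The integer polynomial consistent with all of this is the stated p.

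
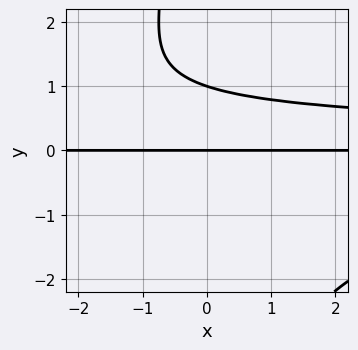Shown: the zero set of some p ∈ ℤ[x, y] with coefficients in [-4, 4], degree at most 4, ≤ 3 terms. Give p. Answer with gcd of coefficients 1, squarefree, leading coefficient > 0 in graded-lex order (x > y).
x*y^3 + 3*y^2 - 3*y

1. Degree: no degree-3 curve has this shape, so deg p = 4.
2. Checking where it meets the axes: the y-axis gridline crossings are at y ∈ {0, 1}; the visible x-axis segment lies entirely on the curve.
3. Fitting integer coefficients to these (and the overall shape) gives p.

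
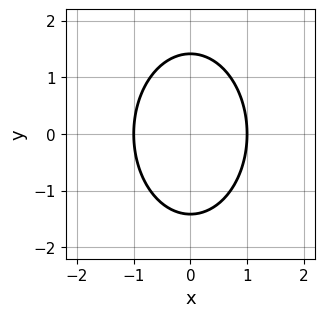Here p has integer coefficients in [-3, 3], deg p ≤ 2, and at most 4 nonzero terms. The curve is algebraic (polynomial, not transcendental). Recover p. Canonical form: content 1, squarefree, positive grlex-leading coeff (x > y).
(a) The degree is 2 — the shape is more complex than any degree-1 curve.
(b) Symmetries: it's symmetric under y → −y, forcing even powers of y; mirror symmetry x ↦ −x ⇒ only even powers of x.
(c) Reading off the gridlines: among the integer gridlines, it crosses the x-axis at x ∈ {-1, 1}.
(d) Assembling these constraints gives the stated polynomial.

2*x^2 + y^2 - 2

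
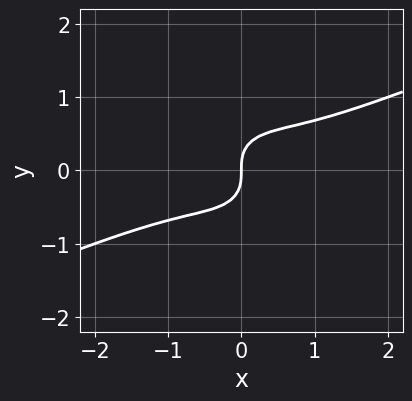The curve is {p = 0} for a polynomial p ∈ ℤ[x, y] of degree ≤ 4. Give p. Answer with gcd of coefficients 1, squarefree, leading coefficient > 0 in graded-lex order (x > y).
(a) Degree: a generic line meets the curve in up to 3 points, so deg p = 3.
(b) Checking where it meets the axes: it meets the y-axis at y = 0 (among the integer gridlines); one x-axis crossing is at x = 0.
(c) The integer polynomial consistent with all of this is the stated p.

x^3 - 2*x^2*y - 2*y^3 + x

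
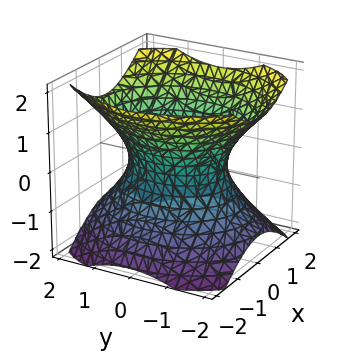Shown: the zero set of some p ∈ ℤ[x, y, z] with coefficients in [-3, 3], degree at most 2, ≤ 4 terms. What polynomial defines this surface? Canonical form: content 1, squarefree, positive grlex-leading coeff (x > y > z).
3*x^2 + 2*y^2 - 3*z^2 - 3

The degree is 2 — one connected sheet with a waist; a quadric.
Symmetries: the y ↦ −y reflection is a symmetry, so y appears only in even powers; mirror symmetry z ↦ −z ⇒ only even powers of z; it's symmetric under x → −x, forcing even powers of x.
From the visible intercepts: it misses every integer gridline on the z-axis; among the integer gridlines, it crosses the x-axis at x ∈ {-1, 1}.
Together with the visible shape, these determine p as stated.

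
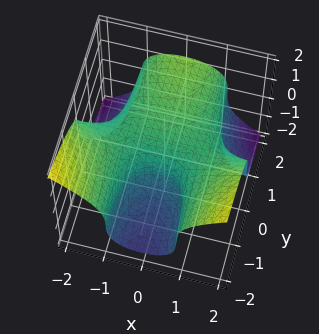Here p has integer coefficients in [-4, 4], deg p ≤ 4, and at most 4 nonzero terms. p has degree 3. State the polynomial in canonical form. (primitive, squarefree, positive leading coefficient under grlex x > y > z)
The degree is 3 — a generic line meets the surface in up to 3 points.
Against the integer gridlines: the surface avoids every integer x-axis point in the box.
Solving for integer coefficients yields p as stated.

2*x^2*y + 2*z^3 - 2*y - 1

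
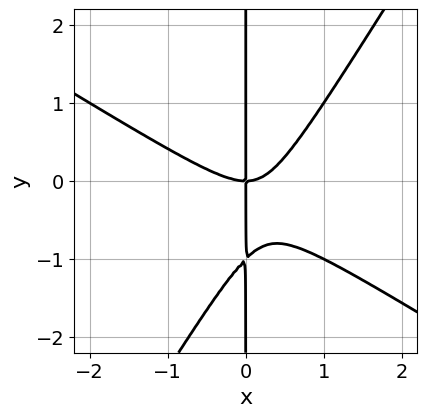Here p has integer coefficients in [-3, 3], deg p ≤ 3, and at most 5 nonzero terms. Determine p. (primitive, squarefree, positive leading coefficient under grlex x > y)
Degree: the shape is more complex than any degree-2 curve, so deg p = 3.
Against the integer gridlines: it meets the x-axis at x = 0 (among the integer gridlines); the visible y-axis segment lies entirely on the curve.
Solving for integer coefficients yields p as stated.

x^3 + x^2*y - x*y^2 - x*y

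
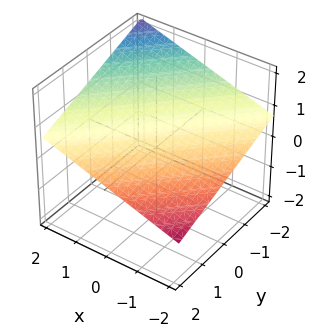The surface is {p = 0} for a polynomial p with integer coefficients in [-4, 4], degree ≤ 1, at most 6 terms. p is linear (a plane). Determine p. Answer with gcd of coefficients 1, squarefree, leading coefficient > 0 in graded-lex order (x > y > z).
x - y - 3*z + 2

deg p = 1. Every cross-section is a straight line — this is a plane.
From the visible intercepts: one y-axis crossing is at y = 2; it meets the x-axis at x = -2 (among the integer gridlines).
Matching integer coefficients to the picture gives p.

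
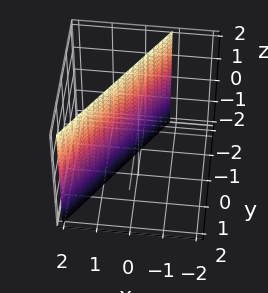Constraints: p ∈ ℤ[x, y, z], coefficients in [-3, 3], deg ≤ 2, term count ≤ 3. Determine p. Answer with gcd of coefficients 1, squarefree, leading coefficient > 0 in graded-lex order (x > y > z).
3*x - 2*y - 2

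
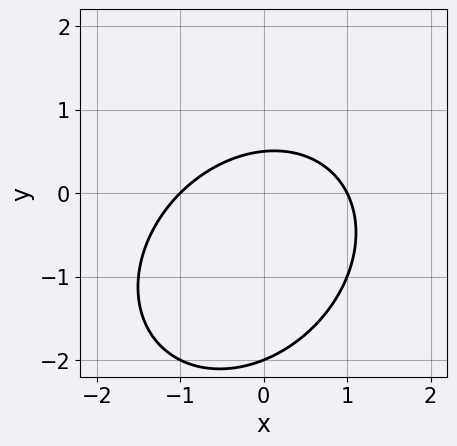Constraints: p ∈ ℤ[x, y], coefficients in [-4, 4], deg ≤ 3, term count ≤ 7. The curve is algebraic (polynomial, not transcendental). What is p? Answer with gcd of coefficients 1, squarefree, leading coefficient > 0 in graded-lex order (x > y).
2*x^2 - x*y + 2*y^2 + 3*y - 2

First, deg p = 2.
Then, reading off the gridlines: among the integer gridlines, it crosses the x-axis at x ∈ {-1, 1}; it meets the y-axis at y = -2 (among the integer gridlines).
Finally, these observations pin down the coefficients.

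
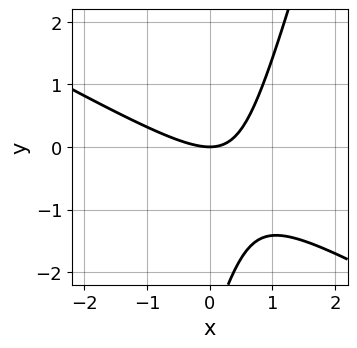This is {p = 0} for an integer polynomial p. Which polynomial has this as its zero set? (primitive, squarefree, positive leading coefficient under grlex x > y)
1. The degree is 2 — no degree-1 curve has this shape.
2. Against the integer gridlines: one y-axis crossing is at y = 0; it meets the x-axis at x = 0 (among the integer gridlines).
3. Matching integer coefficients to the picture gives p.

2*x^2 + 3*x*y - y^2 - 3*y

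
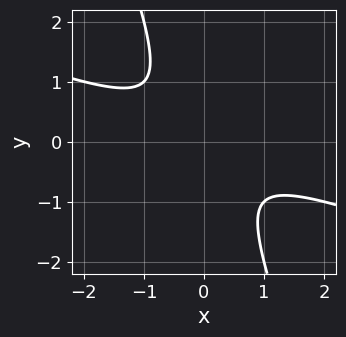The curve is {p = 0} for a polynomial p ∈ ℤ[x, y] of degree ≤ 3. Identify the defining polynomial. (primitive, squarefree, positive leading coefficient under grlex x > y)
x^2 + 3*x*y + y^2 + 1

1. Degree: a generic line meets the curve in up to 2 points, so deg p = 2.
2. From the axis intercepts and sections: no x-intercept at any integer in the box; it misses every integer gridline on the y-axis.
3. Solving for integer coefficients yields p as stated.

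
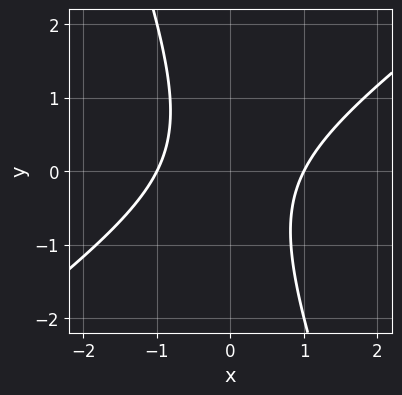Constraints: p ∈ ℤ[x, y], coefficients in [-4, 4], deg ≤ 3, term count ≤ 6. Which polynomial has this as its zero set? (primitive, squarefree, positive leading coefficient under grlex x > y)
2*x^2 - 2*x*y - y^2 - 2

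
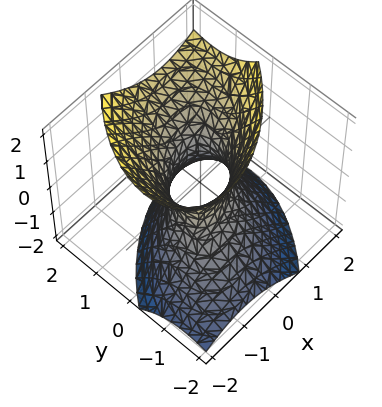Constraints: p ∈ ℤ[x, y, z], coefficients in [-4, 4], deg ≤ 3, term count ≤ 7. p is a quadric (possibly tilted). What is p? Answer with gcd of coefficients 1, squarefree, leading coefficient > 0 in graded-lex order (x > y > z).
(a) The degree is 2 — the shape is more complex than any degree-1 surface.
(b) Observable constraints: it misses every integer gridline on the z-axis.
(c) Assembling these constraints gives the stated polynomial.

3*x^2 - 3*x*y + 3*y^2 - 2*y*z - 2*z^2 - 2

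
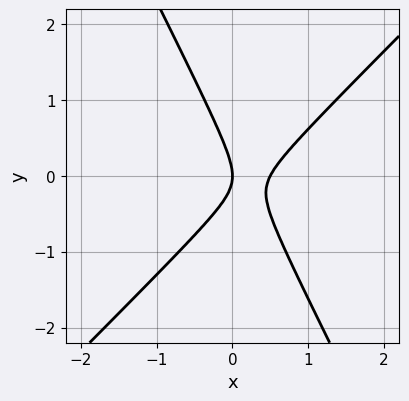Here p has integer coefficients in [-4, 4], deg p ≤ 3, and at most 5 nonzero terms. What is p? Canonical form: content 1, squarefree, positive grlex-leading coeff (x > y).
2*x^2 - x*y - y^2 - x

First, deg p = 2. A generic line meets the curve in up to 2 points.
Next, from the axis intercepts and sections: it crosses the x-axis at the gridline x = 0; one y-axis crossing is at y = 0.
Finally, solving for integer coefficients yields p as stated.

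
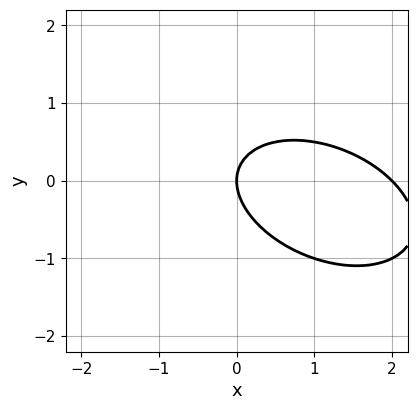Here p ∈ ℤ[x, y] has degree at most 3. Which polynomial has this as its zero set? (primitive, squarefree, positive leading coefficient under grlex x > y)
x^2 + x*y + 2*y^2 - 2*x

(a) The degree is 2 — the shape is more complex than any degree-1 curve.
(b) From the axis intercepts and sections: it meets the y-axis at y = 0 (among the integer gridlines); among the integer gridlines, it crosses the x-axis at x ∈ {0, 2}.
(c) Assembling these constraints gives the stated polynomial.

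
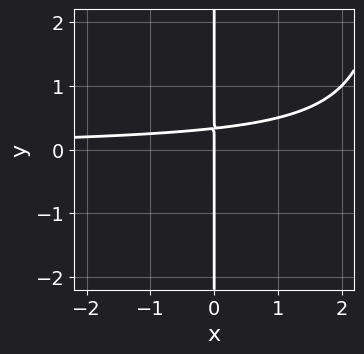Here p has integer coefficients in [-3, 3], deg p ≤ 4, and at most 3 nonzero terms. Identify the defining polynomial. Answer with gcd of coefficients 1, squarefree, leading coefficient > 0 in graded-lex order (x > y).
Degree: the shape is more complex than any degree-2 curve, so deg p = 3.
From the visible intercepts: the visible y-axis segment lies entirely on the curve; one x-axis crossing is at x = 0.
The integer polynomial consistent with all of this is the stated p.

x^2*y - 3*x*y + x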